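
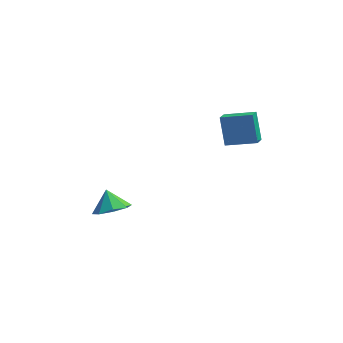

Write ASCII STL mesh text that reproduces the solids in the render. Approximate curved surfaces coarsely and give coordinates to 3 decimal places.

solid 
facet normal -0.963 0.041 -0.266
outer loop
vertex 2.421 -1.901 2.633
vertex 2.085 -1.034 3.984
vertex 2.566 -1.197 2.217
endloop
endfacet
facet normal 0.205 -0.529 -0.824
outer loop
vertex 4.155 -1.266 2.656
vertex 2.421 -1.901 2.633
vertex 2.566 -1.197 2.217
endloop
endfacet
facet normal -0.963 0.042 -0.266
outer loop
vertex 2.566 -1.197 2.217
vertex 2.085 -1.034 3.984
vertex 2.23 -0.331 3.569
endloop
endfacet
facet normal 0.175 0.848 -0.500
outer loop
vertex 2.23 -0.331 3.569
vertex 4.155 -1.266 2.656
vertex 2.566 -1.197 2.217
endloop
endfacet
facet normal -0.175 -0.848 0.501
outer loop
vertex 2.421 -1.901 2.633
vertex 3.674 -1.103 4.423
vertex 2.085 -1.034 3.984
endloop
endfacet
facet normal 0.204 -0.529 -0.824
outer loop
vertex 4.01 -1.969 3.071
vertex 2.421 -1.901 2.633
vertex 4.155 -1.266 2.656
endloop
endfacet
facet normal -0.174 -0.848 0.500
outer loop
vertex 4.01 -1.969 3.071
vertex 3.674 -1.103 4.423
vertex 2.421 -1.901 2.633
endloop
endfacet
facet normal -0.205 0.529 0.824
outer loop
vertex 2.085 -1.034 3.984
vertex 3.674 -1.103 4.423
vertex 2.23 -0.331 3.569
endloop
endfacet
facet normal 0.174 0.848 -0.501
outer loop
vertex 3.819 -0.399 4.007
vertex 4.155 -1.266 2.656
vertex 2.23 -0.331 3.569
endloop
endfacet
facet normal -0.204 0.529 0.824
outer loop
vertex 2.23 -0.331 3.569
vertex 3.674 -1.103 4.423
vertex 3.819 -0.399 4.007
endloop
endfacet
facet normal 0.963 -0.042 0.266
outer loop
vertex 3.819 -0.399 4.007
vertex 4.01 -1.969 3.071
vertex 4.155 -1.266 2.656
endloop
endfacet
facet normal 0.963 -0.041 0.266
outer loop
vertex 3.674 -1.103 4.423
vertex 4.01 -1.969 3.071
vertex 3.819 -0.399 4.007
endloop
endfacet
facet normal 0.309 -0.580 -0.753
outer loop
vertex -2.355 -2.408 -2.569
vertex -3.173 -2.121 -3.126
vertex -2.213 -1.766 -3.005
endloop
endfacet
facet normal 0.543 0.386 0.746
outer loop
vertex -2.355 -2.408 -2.569
vertex -2.213 -1.766 -3.005
vertex -3.547 -1.419 -2.214
endloop
endfacet
facet normal 0.309 -0.580 -0.754
outer loop
vertex -2.213 -1.766 -3.005
vertex -3.173 -2.121 -3.126
vertex -2.633 -1.332 -3.511
endloop
endfacet
facet normal 0.428 0.830 0.357
outer loop
vertex -2.213 -1.766 -3.005
vertex -2.633 -1.332 -3.511
vertex -3.547 -1.419 -2.214
endloop
endfacet
facet normal 0.310 -0.580 -0.754
outer loop
vertex -2.633 -1.332 -3.511
vertex -3.173 -2.121 -3.126
vertex -3.369 -1.36 -3.792
endloop
endfacet
facet normal -0.050 0.998 0.032
outer loop
vertex -2.633 -1.332 -3.511
vertex -3.369 -1.36 -3.792
vertex -3.547 -1.419 -2.214
endloop
endfacet
facet normal 0.309 -0.580 -0.754
outer loop
vertex -3.369 -1.36 -3.792
vertex -3.173 -2.121 -3.126
vertex -3.99 -1.833 -3.683
endloop
endfacet
facet normal -0.610 0.792 -0.039
outer loop
vertex -3.369 -1.36 -3.792
vertex -3.99 -1.833 -3.683
vertex -3.547 -1.419 -2.214
endloop
endfacet
facet normal 0.310 -0.579 -0.754
outer loop
vertex -3.99 -1.833 -3.683
vertex -3.173 -2.121 -3.126
vertex -4.132 -2.475 -3.248
endloop
endfacet
facet normal -0.925 0.331 0.186
outer loop
vertex -3.99 -1.833 -3.683
vertex -4.132 -2.475 -3.248
vertex -3.547 -1.419 -2.214
endloop
endfacet
facet normal 0.310 -0.580 -0.753
outer loop
vertex -4.132 -2.475 -3.248
vertex -3.173 -2.121 -3.126
vertex -3.712 -2.909 -2.741
endloop
endfacet
facet normal -0.811 -0.113 0.574
outer loop
vertex -4.132 -2.475 -3.248
vertex -3.712 -2.909 -2.741
vertex -3.547 -1.419 -2.214
endloop
endfacet
facet normal 0.310 -0.580 -0.753
outer loop
vertex -3.712 -2.909 -2.741
vertex -3.173 -2.121 -3.126
vertex -2.976 -2.881 -2.46
endloop
endfacet
facet normal -0.333 -0.281 0.900
outer loop
vertex -3.712 -2.909 -2.741
vertex -2.976 -2.881 -2.46
vertex -3.547 -1.419 -2.214
endloop
endfacet
facet normal 0.310 -0.580 -0.753
outer loop
vertex -2.976 -2.881 -2.46
vertex -3.173 -2.121 -3.126
vertex -2.355 -2.408 -2.569
endloop
endfacet
facet normal 0.227 -0.075 0.971
outer loop
vertex -2.976 -2.881 -2.46
vertex -2.355 -2.408 -2.569
vertex -3.547 -1.419 -2.214
endloop
endfacet

endsolid


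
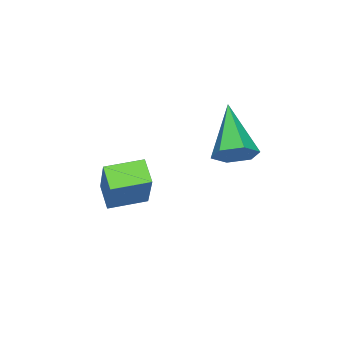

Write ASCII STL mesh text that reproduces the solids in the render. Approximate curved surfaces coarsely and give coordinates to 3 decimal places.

solid 
facet normal 0.701 0.480 -0.528
outer loop
vertex -1.915 2.376 -1.13
vertex -2.452 2.652 -1.592
vertex -2.249 3.04 -0.97
endloop
endfacet
facet normal 0.321 -0.066 0.945
outer loop
vertex -1.915 2.376 -1.13
vertex -2.249 3.04 -0.97
vertex -3.888 1.668 -0.508
endloop
endfacet
facet normal 0.700 0.480 -0.528
outer loop
vertex -2.249 3.04 -0.97
vertex -2.452 2.652 -1.592
vertex -2.786 3.315 -1.432
endloop
endfacet
facet normal -0.310 0.614 0.726
outer loop
vertex -2.249 3.04 -0.97
vertex -2.786 3.315 -1.432
vertex -3.888 1.668 -0.508
endloop
endfacet
facet normal 0.700 0.480 -0.529
outer loop
vertex -2.786 3.315 -1.432
vertex -2.452 2.652 -1.592
vertex -2.989 2.927 -2.053
endloop
endfacet
facet normal -0.844 0.533 -0.057
outer loop
vertex -2.786 3.315 -1.432
vertex -2.989 2.927 -2.053
vertex -3.888 1.668 -0.508
endloop
endfacet
facet normal 0.700 0.480 -0.529
outer loop
vertex -2.989 2.927 -2.053
vertex -2.452 2.652 -1.592
vertex -2.655 2.264 -2.213
endloop
endfacet
facet normal -0.750 -0.228 -0.622
outer loop
vertex -2.989 2.927 -2.053
vertex -2.655 2.264 -2.213
vertex -3.888 1.668 -0.508
endloop
endfacet
facet normal 0.701 0.479 -0.528
outer loop
vertex -2.655 2.264 -2.213
vertex -2.452 2.652 -1.592
vertex -2.118 1.988 -1.751
endloop
endfacet
facet normal -0.119 -0.907 -0.403
outer loop
vertex -2.655 2.264 -2.213
vertex -2.118 1.988 -1.751
vertex -3.888 1.668 -0.508
endloop
endfacet
facet normal 0.701 0.479 -0.528
outer loop
vertex -2.118 1.988 -1.751
vertex -2.452 2.652 -1.592
vertex -1.915 2.376 -1.13
endloop
endfacet
facet normal 0.416 -0.826 0.380
outer loop
vertex -2.118 1.988 -1.751
vertex -1.915 2.376 -1.13
vertex -3.888 1.668 -0.508
endloop
endfacet
facet normal -0.413 -0.305 -0.858
outer loop
vertex -1.992 -1.836 -4.389
vertex -2.89 -0.873 -4.299
vertex -1.429 -1.267 -4.863
endloop
endfacet
facet normal 0.680 -0.730 -0.068
outer loop
vertex -0.59 -0.647 -3.121
vertex -1.992 -1.836 -4.389
vertex -1.429 -1.267 -4.863
endloop
endfacet
facet normal -0.413 -0.305 -0.858
outer loop
vertex -1.429 -1.267 -4.863
vertex -2.89 -0.873 -4.299
vertex -2.327 -0.304 -4.773
endloop
endfacet
facet normal 0.605 0.612 -0.509
outer loop
vertex -2.327 -0.304 -4.773
vertex -0.59 -0.647 -3.121
vertex -1.429 -1.267 -4.863
endloop
endfacet
facet normal -0.605 -0.612 0.509
outer loop
vertex -1.992 -1.836 -4.389
vertex -2.051 -0.253 -2.557
vertex -2.89 -0.873 -4.299
endloop
endfacet
facet normal 0.680 -0.730 -0.068
outer loop
vertex -1.153 -1.216 -2.647
vertex -1.992 -1.836 -4.389
vertex -0.59 -0.647 -3.121
endloop
endfacet
facet normal -0.605 -0.612 0.509
outer loop
vertex -1.153 -1.216 -2.647
vertex -2.051 -0.253 -2.557
vertex -1.992 -1.836 -4.389
endloop
endfacet
facet normal -0.680 0.730 0.068
outer loop
vertex -2.89 -0.873 -4.299
vertex -2.051 -0.253 -2.557
vertex -2.327 -0.304 -4.773
endloop
endfacet
facet normal 0.605 0.612 -0.509
outer loop
vertex -1.488 0.316 -3.031
vertex -0.59 -0.647 -3.121
vertex -2.327 -0.304 -4.773
endloop
endfacet
facet normal -0.680 0.730 0.068
outer loop
vertex -2.327 -0.304 -4.773
vertex -2.051 -0.253 -2.557
vertex -1.488 0.316 -3.031
endloop
endfacet
facet normal 0.413 0.305 0.858
outer loop
vertex -1.488 0.316 -3.031
vertex -1.153 -1.216 -2.647
vertex -0.59 -0.647 -3.121
endloop
endfacet
facet normal 0.413 0.305 0.858
outer loop
vertex -2.051 -0.253 -2.557
vertex -1.153 -1.216 -2.647
vertex -1.488 0.316 -3.031
endloop
endfacet

endsolid


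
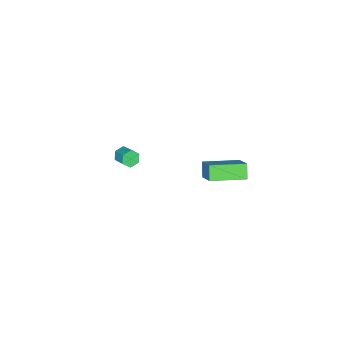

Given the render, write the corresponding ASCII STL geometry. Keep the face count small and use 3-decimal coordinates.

solid 
facet normal -0.418 -0.779 -0.467
outer loop
vertex -1.391 -3.318 -1.771
vertex -1.663 -3.466 -1.281
vertex -1.918 -3.104 -1.656
endloop
endfacet
facet normal 0.019 0.509 -0.861
outer loop
vertex -1.391 -3.318 -1.771
vertex -1.918 -3.104 -1.656
vertex -0.944 -2.485 -1.269
endloop
endfacet
facet normal 0.019 0.509 -0.861
outer loop
vertex -0.944 -2.485 -1.269
vertex -1.918 -3.104 -1.656
vertex -1.471 -2.271 -1.154
endloop
endfacet
facet normal 0.418 0.778 0.469
outer loop
vertex -0.944 -2.485 -1.269
vertex -1.471 -2.271 -1.154
vertex -1.217 -2.634 -0.779
endloop
endfacet
facet normal -0.417 -0.779 -0.468
outer loop
vertex -1.918 -3.104 -1.656
vertex -1.663 -3.466 -1.281
vertex -2.19 -3.253 -1.166
endloop
endfacet
facet normal -0.778 0.573 -0.258
outer loop
vertex -1.918 -3.104 -1.656
vertex -2.19 -3.253 -1.166
vertex -1.471 -2.271 -1.154
endloop
endfacet
facet normal -0.778 0.573 -0.258
outer loop
vertex -1.471 -2.271 -1.154
vertex -2.19 -3.253 -1.166
vertex -1.743 -2.42 -0.664
endloop
endfacet
facet normal 0.419 0.778 0.469
outer loop
vertex -1.471 -2.271 -1.154
vertex -1.743 -2.42 -0.664
vertex -1.217 -2.634 -0.779
endloop
endfacet
facet normal -0.417 -0.779 -0.469
outer loop
vertex -2.19 -3.253 -1.166
vertex -1.663 -3.466 -1.281
vertex -1.936 -3.615 -0.791
endloop
endfacet
facet normal -0.796 0.065 0.602
outer loop
vertex -2.19 -3.253 -1.166
vertex -1.936 -3.615 -0.791
vertex -1.743 -2.42 -0.664
endloop
endfacet
facet normal -0.796 0.065 0.602
outer loop
vertex -1.743 -2.42 -0.664
vertex -1.936 -3.615 -0.791
vertex -1.489 -2.782 -0.289
endloop
endfacet
facet normal 0.419 0.778 0.468
outer loop
vertex -1.743 -2.42 -0.664
vertex -1.489 -2.782 -0.289
vertex -1.217 -2.634 -0.779
endloop
endfacet
facet normal -0.418 -0.778 -0.469
outer loop
vertex -1.936 -3.615 -0.791
vertex -1.663 -3.466 -1.281
vertex -1.409 -3.829 -0.906
endloop
endfacet
facet normal -0.019 -0.509 0.861
outer loop
vertex -1.936 -3.615 -0.791
vertex -1.409 -3.829 -0.906
vertex -1.489 -2.782 -0.289
endloop
endfacet
facet normal -0.019 -0.509 0.861
outer loop
vertex -1.489 -2.782 -0.289
vertex -1.409 -3.829 -0.906
vertex -0.962 -2.996 -0.404
endloop
endfacet
facet normal 0.418 0.779 0.467
outer loop
vertex -1.489 -2.782 -0.289
vertex -0.962 -2.996 -0.404
vertex -1.217 -2.634 -0.779
endloop
endfacet
facet normal -0.419 -0.778 -0.469
outer loop
vertex -1.409 -3.829 -0.906
vertex -1.663 -3.466 -1.281
vertex -1.137 -3.68 -1.396
endloop
endfacet
facet normal 0.778 -0.573 0.258
outer loop
vertex -1.409 -3.829 -0.906
vertex -1.137 -3.68 -1.396
vertex -0.962 -2.996 -0.404
endloop
endfacet
facet normal 0.778 -0.573 0.258
outer loop
vertex -0.962 -2.996 -0.404
vertex -1.137 -3.68 -1.396
vertex -0.69 -2.847 -0.894
endloop
endfacet
facet normal 0.417 0.779 0.468
outer loop
vertex -0.962 -2.996 -0.404
vertex -0.69 -2.847 -0.894
vertex -1.217 -2.634 -0.779
endloop
endfacet
facet normal -0.419 -0.778 -0.468
outer loop
vertex -1.137 -3.68 -1.396
vertex -1.663 -3.466 -1.281
vertex -1.391 -3.318 -1.771
endloop
endfacet
facet normal 0.796 -0.065 -0.602
outer loop
vertex -1.137 -3.68 -1.396
vertex -1.391 -3.318 -1.771
vertex -0.69 -2.847 -0.894
endloop
endfacet
facet normal 0.796 -0.065 -0.602
outer loop
vertex -0.69 -2.847 -0.894
vertex -1.391 -3.318 -1.771
vertex -0.944 -2.485 -1.269
endloop
endfacet
facet normal 0.417 0.779 0.469
outer loop
vertex -0.69 -2.847 -0.894
vertex -0.944 -2.485 -1.269
vertex -1.217 -2.634 -0.779
endloop
endfacet
facet normal -0.528 -0.343 0.777
outer loop
vertex 0.53 3.52 3.891
vertex -0.878 5.022 3.597
vertex -0.234 2.625 2.977
endloop
endfacet
facet normal 0.677 -0.722 0.141
outer loop
vertex 0.278 2.958 2.223
vertex 0.53 3.52 3.891
vertex -0.234 2.625 2.977
endloop
endfacet
facet normal -0.528 -0.343 0.777
outer loop
vertex -0.234 2.625 2.977
vertex -0.878 5.022 3.597
vertex -1.642 4.128 2.683
endloop
endfacet
facet normal -0.513 -0.600 -0.613
outer loop
vertex -1.642 4.128 2.683
vertex 0.278 2.958 2.223
vertex -0.234 2.625 2.977
endloop
endfacet
facet normal 0.513 0.601 0.613
outer loop
vertex 0.53 3.52 3.891
vertex -0.366 5.355 2.843
vertex -0.878 5.022 3.597
endloop
endfacet
facet normal 0.677 -0.723 0.141
outer loop
vertex 1.042 3.852 3.137
vertex 0.53 3.52 3.891
vertex 0.278 2.958 2.223
endloop
endfacet
facet normal 0.513 0.601 0.613
outer loop
vertex 1.042 3.852 3.137
vertex -0.366 5.355 2.843
vertex 0.53 3.52 3.891
endloop
endfacet
facet normal -0.677 0.722 -0.141
outer loop
vertex -0.878 5.022 3.597
vertex -0.366 5.355 2.843
vertex -1.642 4.128 2.683
endloop
endfacet
facet normal -0.513 -0.601 -0.613
outer loop
vertex -1.13 4.46 1.929
vertex 0.278 2.958 2.223
vertex -1.642 4.128 2.683
endloop
endfacet
facet normal -0.677 0.722 -0.142
outer loop
vertex -1.642 4.128 2.683
vertex -0.366 5.355 2.843
vertex -1.13 4.46 1.929
endloop
endfacet
facet normal 0.528 0.343 -0.777
outer loop
vertex -1.13 4.46 1.929
vertex 1.042 3.852 3.137
vertex 0.278 2.958 2.223
endloop
endfacet
facet normal 0.528 0.343 -0.777
outer loop
vertex -0.366 5.355 2.843
vertex 1.042 3.852 3.137
vertex -1.13 4.46 1.929
endloop
endfacet

endsolid


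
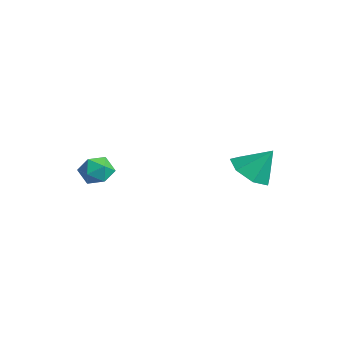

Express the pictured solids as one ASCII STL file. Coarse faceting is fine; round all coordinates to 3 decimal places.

solid 
facet normal -0.579 -0.585 0.568
outer loop
vertex 0.067 -2.771 -2.139
vertex 0.377 -3.342 -2.411
vertex 0.641 -3.041 -1.832
endloop
endfacet
facet normal -0.456 0.041 0.889
outer loop
vertex 0.067 -2.771 -2.139
vertex 0.641 -3.041 -1.832
vertex 0.573 -2.343 -1.899
endloop
endfacet
facet normal -0.691 0.559 0.458
outer loop
vertex 0.067 -2.771 -2.139
vertex 0.573 -2.343 -1.899
vertex 0.266 -2.213 -2.52
endloop
endfacet
facet normal -0.959 0.254 -0.129
outer loop
vertex 0.067 -2.771 -2.139
vertex 0.266 -2.213 -2.52
vertex 0.145 -2.831 -2.836
endloop
endfacet
facet normal -0.889 -0.454 -0.060
outer loop
vertex 0.067 -2.771 -2.139
vertex 0.145 -2.831 -2.836
vertex 0.377 -3.342 -2.411
endloop
endfacet
facet normal 0.251 0.117 0.961
outer loop
vertex 0.573 -2.343 -1.899
vertex 0.641 -3.041 -1.832
vertex 1.195 -2.649 -2.024
endloop
endfacet
facet normal 0.051 -0.895 0.442
outer loop
vertex 0.641 -3.041 -1.832
vertex 0.377 -3.342 -2.411
vertex 1.074 -3.267 -2.34
endloop
endfacet
facet normal -0.451 -0.683 -0.575
outer loop
vertex 0.377 -3.342 -2.411
vertex 0.145 -2.831 -2.836
vertex 0.767 -3.137 -2.961
endloop
endfacet
facet normal -0.564 0.461 -0.685
outer loop
vertex 0.145 -2.831 -2.836
vertex 0.266 -2.213 -2.52
vertex 0.699 -2.439 -3.028
endloop
endfacet
facet normal -0.130 0.956 0.264
outer loop
vertex 0.266 -2.213 -2.52
vertex 0.573 -2.343 -1.899
vertex 0.963 -2.138 -2.449
endloop
endfacet
facet normal 0.959 -0.254 0.129
outer loop
vertex 1.273 -2.709 -2.721
vertex 1.195 -2.649 -2.024
vertex 1.074 -3.267 -2.34
endloop
endfacet
facet normal 0.691 -0.559 -0.458
outer loop
vertex 1.273 -2.709 -2.721
vertex 1.074 -3.267 -2.34
vertex 0.767 -3.137 -2.961
endloop
endfacet
facet normal 0.456 -0.041 -0.889
outer loop
vertex 1.273 -2.709 -2.721
vertex 0.767 -3.137 -2.961
vertex 0.699 -2.439 -3.028
endloop
endfacet
facet normal 0.579 0.585 -0.568
outer loop
vertex 1.273 -2.709 -2.721
vertex 0.699 -2.439 -3.028
vertex 0.963 -2.138 -2.449
endloop
endfacet
facet normal 0.889 0.454 0.060
outer loop
vertex 1.273 -2.709 -2.721
vertex 0.963 -2.138 -2.449
vertex 1.195 -2.649 -2.024
endloop
endfacet
facet normal 0.564 -0.461 0.685
outer loop
vertex 1.074 -3.267 -2.34
vertex 1.195 -2.649 -2.024
vertex 0.641 -3.041 -1.832
endloop
endfacet
facet normal 0.130 -0.956 -0.264
outer loop
vertex 0.767 -3.137 -2.961
vertex 1.074 -3.267 -2.34
vertex 0.377 -3.342 -2.411
endloop
endfacet
facet normal -0.251 -0.117 -0.961
outer loop
vertex 0.699 -2.439 -3.028
vertex 0.767 -3.137 -2.961
vertex 0.145 -2.831 -2.836
endloop
endfacet
facet normal -0.051 0.895 -0.442
outer loop
vertex 0.963 -2.138 -2.449
vertex 0.699 -2.439 -3.028
vertex 0.266 -2.213 -2.52
endloop
endfacet
facet normal 0.451 0.683 0.575
outer loop
vertex 1.195 -2.649 -2.024
vertex 0.963 -2.138 -2.449
vertex 0.573 -2.343 -1.899
endloop
endfacet
facet normal -0.321 -0.510 -0.798
outer loop
vertex 4.52 1.385 -2.192
vertex 3.705 1.724 -2.081
vertex 4.381 2.049 -2.56
endloop
endfacet
facet normal 0.958 0.263 0.113
outer loop
vertex 4.52 1.385 -2.192
vertex 4.381 2.049 -2.56
vertex 4.115 2.376 -1.059
endloop
endfacet
facet normal -0.321 -0.509 -0.799
outer loop
vertex 4.381 2.049 -2.56
vertex 3.705 1.724 -2.081
vertex 3.733 2.469 -2.567
endloop
endfacet
facet normal 0.543 0.836 -0.086
outer loop
vertex 4.381 2.049 -2.56
vertex 3.733 2.469 -2.567
vertex 4.115 2.376 -1.059
endloop
endfacet
facet normal -0.320 -0.509 -0.799
outer loop
vertex 3.733 2.469 -2.567
vertex 3.705 1.724 -2.081
vertex 3.064 2.328 -2.209
endloop
endfacet
facet normal -0.154 0.983 0.100
outer loop
vertex 3.733 2.469 -2.567
vertex 3.064 2.328 -2.209
vertex 4.115 2.376 -1.059
endloop
endfacet
facet normal -0.321 -0.510 -0.798
outer loop
vertex 3.064 2.328 -2.209
vertex 3.705 1.724 -2.081
vertex 2.877 1.733 -1.754
endloop
endfacet
facet normal -0.606 0.595 0.529
outer loop
vertex 3.064 2.328 -2.209
vertex 2.877 1.733 -1.754
vertex 4.115 2.376 -1.059
endloop
endfacet
facet normal -0.321 -0.508 -0.799
outer loop
vertex 2.877 1.733 -1.754
vertex 3.705 1.724 -2.081
vertex 3.314 1.13 -1.546
endloop
endfacet
facet normal -0.473 -0.040 0.880
outer loop
vertex 2.877 1.733 -1.754
vertex 3.314 1.13 -1.546
vertex 4.115 2.376 -1.059
endloop
endfacet
facet normal -0.320 -0.509 -0.799
outer loop
vertex 3.314 1.13 -1.546
vertex 3.705 1.724 -2.081
vertex 4.045 0.976 -1.741
endloop
endfacet
facet normal 0.144 -0.439 0.887
outer loop
vertex 3.314 1.13 -1.546
vertex 4.045 0.976 -1.741
vertex 4.115 2.376 -1.059
endloop
endfacet
facet normal -0.320 -0.509 -0.799
outer loop
vertex 4.045 0.976 -1.741
vertex 3.705 1.724 -2.081
vertex 4.52 1.385 -2.192
endloop
endfacet
facet normal 0.781 -0.305 0.546
outer loop
vertex 4.045 0.976 -1.741
vertex 4.52 1.385 -2.192
vertex 4.115 2.376 -1.059
endloop
endfacet

endsolid


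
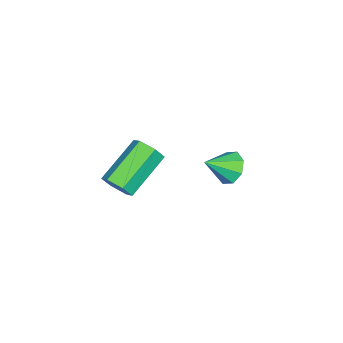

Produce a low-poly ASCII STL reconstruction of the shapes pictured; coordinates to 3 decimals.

solid 
facet normal 0.797 -0.320 -0.512
outer loop
vertex 4.264 0.38 2.842
vertex 3.999 0.635 2.27
vertex 4.403 1.02 2.659
endloop
endfacet
facet normal 0.568 0.110 0.816
outer loop
vertex 4.264 0.38 2.842
vertex 4.403 1.02 2.659
vertex 2.646 1.029 3.882
endloop
endfacet
facet normal 0.568 0.110 0.816
outer loop
vertex 2.646 1.029 3.882
vertex 4.403 1.02 2.659
vertex 2.785 1.669 3.699
endloop
endfacet
facet normal -0.797 0.320 0.512
outer loop
vertex 2.646 1.029 3.882
vertex 2.785 1.669 3.699
vertex 2.381 1.285 3.31
endloop
endfacet
facet normal 0.797 -0.320 -0.512
outer loop
vertex 4.403 1.02 2.659
vertex 3.999 0.635 2.27
vertex 4.138 1.275 2.087
endloop
endfacet
facet normal 0.461 0.870 0.174
outer loop
vertex 4.403 1.02 2.659
vertex 4.138 1.275 2.087
vertex 2.785 1.669 3.699
endloop
endfacet
facet normal 0.461 0.870 0.174
outer loop
vertex 2.785 1.669 3.699
vertex 4.138 1.275 2.087
vertex 2.52 1.924 3.127
endloop
endfacet
facet normal -0.797 0.320 0.512
outer loop
vertex 2.785 1.669 3.699
vertex 2.52 1.924 3.127
vertex 2.381 1.285 3.31
endloop
endfacet
facet normal 0.797 -0.320 -0.512
outer loop
vertex 4.138 1.275 2.087
vertex 3.999 0.635 2.27
vertex 3.734 0.891 1.698
endloop
endfacet
facet normal -0.106 0.761 -0.640
outer loop
vertex 4.138 1.275 2.087
vertex 3.734 0.891 1.698
vertex 2.52 1.924 3.127
endloop
endfacet
facet normal -0.106 0.761 -0.640
outer loop
vertex 2.52 1.924 3.127
vertex 3.734 0.891 1.698
vertex 2.116 1.54 2.738
endloop
endfacet
facet normal -0.797 0.320 0.512
outer loop
vertex 2.52 1.924 3.127
vertex 2.116 1.54 2.738
vertex 2.381 1.285 3.31
endloop
endfacet
facet normal 0.797 -0.320 -0.512
outer loop
vertex 3.734 0.891 1.698
vertex 3.999 0.635 2.27
vertex 3.595 0.251 1.881
endloop
endfacet
facet normal -0.568 -0.110 -0.816
outer loop
vertex 3.734 0.891 1.698
vertex 3.595 0.251 1.881
vertex 2.116 1.54 2.738
endloop
endfacet
facet normal -0.568 -0.110 -0.816
outer loop
vertex 2.116 1.54 2.738
vertex 3.595 0.251 1.881
vertex 1.977 0.9 2.921
endloop
endfacet
facet normal -0.797 0.320 0.512
outer loop
vertex 2.116 1.54 2.738
vertex 1.977 0.9 2.921
vertex 2.381 1.285 3.31
endloop
endfacet
facet normal 0.797 -0.320 -0.512
outer loop
vertex 3.595 0.251 1.881
vertex 3.999 0.635 2.27
vertex 3.86 -0.004 2.453
endloop
endfacet
facet normal -0.461 -0.870 -0.174
outer loop
vertex 3.595 0.251 1.881
vertex 3.86 -0.004 2.453
vertex 1.977 0.9 2.921
endloop
endfacet
facet normal -0.461 -0.870 -0.174
outer loop
vertex 1.977 0.9 2.921
vertex 3.86 -0.004 2.453
vertex 2.242 0.645 3.493
endloop
endfacet
facet normal -0.797 0.320 0.512
outer loop
vertex 1.977 0.9 2.921
vertex 2.242 0.645 3.493
vertex 2.381 1.285 3.31
endloop
endfacet
facet normal 0.797 -0.320 -0.512
outer loop
vertex 3.86 -0.004 2.453
vertex 3.999 0.635 2.27
vertex 4.264 0.38 2.842
endloop
endfacet
facet normal 0.106 -0.761 0.640
outer loop
vertex 3.86 -0.004 2.453
vertex 4.264 0.38 2.842
vertex 2.242 0.645 3.493
endloop
endfacet
facet normal 0.106 -0.761 0.640
outer loop
vertex 2.242 0.645 3.493
vertex 4.264 0.38 2.842
vertex 2.646 1.029 3.882
endloop
endfacet
facet normal -0.797 0.320 0.512
outer loop
vertex 2.242 0.645 3.493
vertex 2.646 1.029 3.882
vertex 2.381 1.285 3.31
endloop
endfacet
facet normal -0.570 0.604 -0.558
outer loop
vertex -0.656 3.141 -0.828
vertex -1.123 3.276 -0.205
vertex -0.474 3.615 -0.501
endloop
endfacet
facet normal 0.945 -0.171 -0.278
outer loop
vertex -0.656 3.141 -0.828
vertex -0.474 3.615 -0.501
vertex -0.377 2.484 0.525
endloop
endfacet
facet normal -0.570 0.604 -0.558
outer loop
vertex -0.474 3.615 -0.501
vertex -1.123 3.276 -0.205
vertex -0.672 3.891 -0.0
endloop
endfacet
facet normal 0.936 0.277 0.217
outer loop
vertex -0.474 3.615 -0.501
vertex -0.672 3.891 -0.0
vertex -0.377 2.484 0.525
endloop
endfacet
facet normal -0.570 0.604 -0.558
outer loop
vertex -0.672 3.891 -0.0
vertex -1.123 3.276 -0.205
vertex -1.134 3.806 0.38
endloop
endfacet
facet normal 0.541 0.391 0.745
outer loop
vertex -0.672 3.891 -0.0
vertex -1.134 3.806 0.38
vertex -0.377 2.484 0.525
endloop
endfacet
facet normal -0.570 0.604 -0.558
outer loop
vertex -1.134 3.806 0.38
vertex -1.123 3.276 -0.205
vertex -1.59 3.41 0.417
endloop
endfacet
facet normal -0.009 0.104 0.995
outer loop
vertex -1.134 3.806 0.38
vertex -1.59 3.41 0.417
vertex -0.377 2.484 0.525
endloop
endfacet
facet normal -0.570 0.604 -0.558
outer loop
vertex -1.59 3.41 0.417
vertex -1.123 3.276 -0.205
vertex -1.772 2.936 0.09
endloop
endfacet
facet normal -0.391 -0.416 0.821
outer loop
vertex -1.59 3.41 0.417
vertex -1.772 2.936 0.09
vertex -0.377 2.484 0.525
endloop
endfacet
facet normal -0.570 0.604 -0.558
outer loop
vertex -1.772 2.936 0.09
vertex -1.123 3.276 -0.205
vertex -1.574 2.66 -0.411
endloop
endfacet
facet normal -0.382 -0.865 0.326
outer loop
vertex -1.772 2.936 0.09
vertex -1.574 2.66 -0.411
vertex -0.377 2.484 0.525
endloop
endfacet
facet normal -0.570 0.604 -0.558
outer loop
vertex -1.574 2.66 -0.411
vertex -1.123 3.276 -0.205
vertex -1.112 2.745 -0.791
endloop
endfacet
facet normal 0.014 -0.979 -0.202
outer loop
vertex -1.574 2.66 -0.411
vertex -1.112 2.745 -0.791
vertex -0.377 2.484 0.525
endloop
endfacet
facet normal -0.570 0.604 -0.558
outer loop
vertex -1.112 2.745 -0.791
vertex -1.123 3.276 -0.205
vertex -0.656 3.141 -0.828
endloop
endfacet
facet normal 0.564 -0.691 -0.452
outer loop
vertex -1.112 2.745 -0.791
vertex -0.656 3.141 -0.828
vertex -0.377 2.484 0.525
endloop
endfacet

endsolid


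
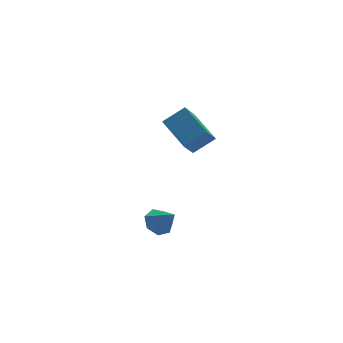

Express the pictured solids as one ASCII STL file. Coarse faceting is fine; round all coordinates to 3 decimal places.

solid 
facet normal -0.555 -0.372 0.744
outer loop
vertex 3.195 0.64 3.782
vertex 2.961 2.345 4.461
vertex 2.142 0.78 3.067
endloop
endfacet
facet normal 0.127 -0.921 -0.367
outer loop
vertex 2.819 1.235 2.159
vertex 3.195 0.64 3.782
vertex 2.142 0.78 3.067
endloop
endfacet
facet normal -0.555 -0.372 0.744
outer loop
vertex 2.142 0.78 3.067
vertex 2.961 2.345 4.461
vertex 1.908 2.485 3.746
endloop
endfacet
facet normal -0.822 0.109 -0.558
outer loop
vertex 1.908 2.485 3.746
vertex 2.819 1.235 2.159
vertex 2.142 0.78 3.067
endloop
endfacet
facet normal 0.822 -0.109 0.558
outer loop
vertex 3.195 0.64 3.782
vertex 3.638 2.8 3.553
vertex 2.961 2.345 4.461
endloop
endfacet
facet normal 0.127 -0.921 -0.367
outer loop
vertex 3.872 1.095 2.874
vertex 3.195 0.64 3.782
vertex 2.819 1.235 2.159
endloop
endfacet
facet normal 0.822 -0.109 0.558
outer loop
vertex 3.872 1.095 2.874
vertex 3.638 2.8 3.553
vertex 3.195 0.64 3.782
endloop
endfacet
facet normal -0.127 0.921 0.367
outer loop
vertex 2.961 2.345 4.461
vertex 3.638 2.8 3.553
vertex 1.908 2.485 3.746
endloop
endfacet
facet normal -0.822 0.109 -0.558
outer loop
vertex 2.585 2.94 2.838
vertex 2.819 1.235 2.159
vertex 1.908 2.485 3.746
endloop
endfacet
facet normal -0.127 0.921 0.367
outer loop
vertex 1.908 2.485 3.746
vertex 3.638 2.8 3.553
vertex 2.585 2.94 2.838
endloop
endfacet
facet normal 0.555 0.372 -0.744
outer loop
vertex 2.585 2.94 2.838
vertex 3.872 1.095 2.874
vertex 2.819 1.235 2.159
endloop
endfacet
facet normal 0.555 0.372 -0.744
outer loop
vertex 3.638 2.8 3.553
vertex 3.872 1.095 2.874
vertex 2.585 2.94 2.838
endloop
endfacet
facet normal -0.270 0.641 -0.718
outer loop
vertex -0.45 -3.432 1.744
vertex -1.111 -3.453 1.974
vertex -0.596 -3.02 2.167
endloop
endfacet
facet normal 0.955 0.037 0.294
outer loop
vertex -0.45 -3.432 1.744
vertex -0.596 -3.02 2.167
vertex -0.769 -4.267 2.886
endloop
endfacet
facet normal -0.270 0.641 -0.719
outer loop
vertex -0.596 -3.02 2.167
vertex -1.111 -3.453 1.974
vertex -1.13 -2.934 2.444
endloop
endfacet
facet normal 0.473 0.390 0.790
outer loop
vertex -0.596 -3.02 2.167
vertex -1.13 -2.934 2.444
vertex -0.769 -4.267 2.886
endloop
endfacet
facet normal -0.270 0.641 -0.719
outer loop
vertex -1.13 -2.934 2.444
vertex -1.111 -3.453 1.974
vertex -1.65 -3.239 2.367
endloop
endfacet
facet normal -0.276 0.234 0.932
outer loop
vertex -1.13 -2.934 2.444
vertex -1.65 -3.239 2.367
vertex -0.769 -4.267 2.886
endloop
endfacet
facet normal -0.269 0.641 -0.719
outer loop
vertex -1.65 -3.239 2.367
vertex -1.111 -3.453 1.974
vertex -1.764 -3.705 1.994
endloop
endfacet
facet normal -0.726 -0.313 0.613
outer loop
vertex -1.65 -3.239 2.367
vertex -1.764 -3.705 1.994
vertex -0.769 -4.267 2.886
endloop
endfacet
facet normal -0.270 0.641 -0.718
outer loop
vertex -1.764 -3.705 1.994
vertex -1.111 -3.453 1.974
vertex -1.387 -3.981 1.606
endloop
endfacet
facet normal -0.539 -0.839 0.073
outer loop
vertex -1.764 -3.705 1.994
vertex -1.387 -3.981 1.606
vertex -0.769 -4.267 2.886
endloop
endfacet
facet normal -0.270 0.642 -0.718
outer loop
vertex -1.387 -3.981 1.606
vertex -1.111 -3.453 1.974
vertex -0.802 -3.859 1.495
endloop
endfacet
facet normal 0.144 -0.949 -0.282
outer loop
vertex -1.387 -3.981 1.606
vertex -0.802 -3.859 1.495
vertex -0.769 -4.267 2.886
endloop
endfacet
facet normal -0.270 0.641 -0.718
outer loop
vertex -0.802 -3.859 1.495
vertex -1.111 -3.453 1.974
vertex -0.45 -3.432 1.744
endloop
endfacet
facet normal 0.808 -0.559 -0.183
outer loop
vertex -0.802 -3.859 1.495
vertex -0.45 -3.432 1.744
vertex -0.769 -4.267 2.886
endloop
endfacet

endsolid


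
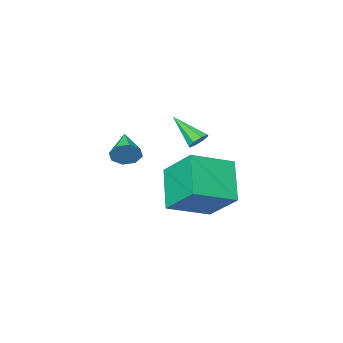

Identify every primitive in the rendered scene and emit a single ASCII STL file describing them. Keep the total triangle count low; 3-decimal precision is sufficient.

solid 
facet normal -0.935 0.121 -0.334
outer loop
vertex 0.858 0.463 -2.863
vertex 0.581 2.139 -1.48
vertex 1.587 1.855 -4.403
endloop
endfacet
facet normal 0.127 -0.765 -0.632
outer loop
vertex 3.559 1.601 -3.7
vertex 0.858 0.463 -2.863
vertex 1.587 1.855 -4.403
endloop
endfacet
facet normal -0.935 0.120 -0.333
outer loop
vertex 1.587 1.855 -4.403
vertex 0.581 2.139 -1.48
vertex 1.309 3.531 -3.02
endloop
endfacet
facet normal 0.331 0.633 -0.700
outer loop
vertex 1.309 3.531 -3.02
vertex 3.559 1.601 -3.7
vertex 1.587 1.855 -4.403
endloop
endfacet
facet normal -0.331 -0.633 0.700
outer loop
vertex 0.858 0.463 -2.863
vertex 2.553 1.885 -0.777
vertex 0.581 2.139 -1.48
endloop
endfacet
facet normal 0.127 -0.765 -0.632
outer loop
vertex 2.831 0.209 -2.16
vertex 0.858 0.463 -2.863
vertex 3.559 1.601 -3.7
endloop
endfacet
facet normal -0.331 -0.633 0.700
outer loop
vertex 2.831 0.209 -2.16
vertex 2.553 1.885 -0.777
vertex 0.858 0.463 -2.863
endloop
endfacet
facet normal -0.127 0.765 0.632
outer loop
vertex 0.581 2.139 -1.48
vertex 2.553 1.885 -0.777
vertex 1.309 3.531 -3.02
endloop
endfacet
facet normal 0.331 0.633 -0.700
outer loop
vertex 3.282 3.277 -2.317
vertex 3.559 1.601 -3.7
vertex 1.309 3.531 -3.02
endloop
endfacet
facet normal -0.127 0.765 0.632
outer loop
vertex 1.309 3.531 -3.02
vertex 2.553 1.885 -0.777
vertex 3.282 3.277 -2.317
endloop
endfacet
facet normal 0.935 -0.120 0.333
outer loop
vertex 3.282 3.277 -2.317
vertex 2.831 0.209 -2.16
vertex 3.559 1.601 -3.7
endloop
endfacet
facet normal 0.935 -0.120 0.334
outer loop
vertex 2.553 1.885 -0.777
vertex 2.831 0.209 -2.16
vertex 3.282 3.277 -2.317
endloop
endfacet
facet normal 0.431 0.832 -0.349
outer loop
vertex 3.822 -2.024 -1.364
vertex 3.365 -2.026 -1.933
vertex 3.352 -1.738 -1.262
endloop
endfacet
facet normal 0.152 -0.101 0.983
outer loop
vertex 3.822 -2.024 -1.364
vertex 3.352 -1.738 -1.262
vertex 2.615 -3.474 -1.327
endloop
endfacet
facet normal 0.432 0.832 -0.349
outer loop
vertex 3.352 -1.738 -1.262
vertex 3.365 -2.026 -1.933
vertex 2.891 -1.621 -1.554
endloop
endfacet
facet normal -0.494 0.178 0.851
outer loop
vertex 3.352 -1.738 -1.262
vertex 2.891 -1.621 -1.554
vertex 2.615 -3.474 -1.327
endloop
endfacet
facet normal 0.432 0.832 -0.349
outer loop
vertex 2.891 -1.621 -1.554
vertex 3.365 -2.026 -1.933
vertex 2.707 -1.741 -2.068
endloop
endfacet
facet normal -0.939 0.176 0.295
outer loop
vertex 2.891 -1.621 -1.554
vertex 2.707 -1.741 -2.068
vertex 2.615 -3.474 -1.327
endloop
endfacet
facet normal 0.432 0.832 -0.348
outer loop
vertex 2.707 -1.741 -2.068
vertex 3.365 -2.026 -1.933
vertex 2.909 -2.028 -2.503
endloop
endfacet
facet normal -0.927 -0.105 -0.361
outer loop
vertex 2.707 -1.741 -2.068
vertex 2.909 -2.028 -2.503
vertex 2.615 -3.474 -1.327
endloop
endfacet
facet normal 0.431 0.833 -0.348
outer loop
vertex 2.909 -2.028 -2.503
vertex 3.365 -2.026 -1.933
vertex 3.378 -2.313 -2.604
endloop
endfacet
facet normal -0.462 -0.501 -0.732
outer loop
vertex 2.909 -2.028 -2.503
vertex 3.378 -2.313 -2.604
vertex 2.615 -3.474 -1.327
endloop
endfacet
facet normal 0.432 0.832 -0.348
outer loop
vertex 3.378 -2.313 -2.604
vertex 3.365 -2.026 -1.933
vertex 3.84 -2.431 -2.312
endloop
endfacet
facet normal 0.181 -0.779 -0.600
outer loop
vertex 3.378 -2.313 -2.604
vertex 3.84 -2.431 -2.312
vertex 2.615 -3.474 -1.327
endloop
endfacet
facet normal 0.431 0.832 -0.349
outer loop
vertex 3.84 -2.431 -2.312
vertex 3.365 -2.026 -1.933
vertex 4.024 -2.311 -1.799
endloop
endfacet
facet normal 0.627 -0.778 -0.043
outer loop
vertex 3.84 -2.431 -2.312
vertex 4.024 -2.311 -1.799
vertex 2.615 -3.474 -1.327
endloop
endfacet
facet normal 0.431 0.832 -0.349
outer loop
vertex 4.024 -2.311 -1.799
vertex 3.365 -2.026 -1.933
vertex 3.822 -2.024 -1.364
endloop
endfacet
facet normal 0.615 -0.496 0.613
outer loop
vertex 4.024 -2.311 -1.799
vertex 3.822 -2.024 -1.364
vertex 2.615 -3.474 -1.327
endloop
endfacet
facet normal -0.304 0.695 -0.651
outer loop
vertex 1.031 -0.673 -1.526
vertex 0.734 -0.432 -1.13
vertex 1.249 -0.381 -1.316
endloop
endfacet
facet normal 0.852 -0.373 -0.367
outer loop
vertex 1.031 -0.673 -1.526
vertex 1.249 -0.381 -1.316
vertex 1.266 -1.648 0.01
endloop
endfacet
facet normal -0.305 0.693 -0.653
outer loop
vertex 1.249 -0.381 -1.316
vertex 0.734 -0.432 -1.13
vertex 1.166 -0.118 -0.998
endloop
endfacet
facet normal 0.980 0.151 0.131
outer loop
vertex 1.249 -0.381 -1.316
vertex 1.166 -0.118 -0.998
vertex 1.266 -1.648 0.01
endloop
endfacet
facet normal -0.305 0.694 -0.652
outer loop
vertex 1.166 -0.118 -0.998
vertex 0.734 -0.432 -1.13
vertex 0.829 -0.04 -0.757
endloop
endfacet
facet normal 0.582 0.473 0.661
outer loop
vertex 1.166 -0.118 -0.998
vertex 0.829 -0.04 -0.757
vertex 1.266 -1.648 0.01
endloop
endfacet
facet normal -0.304 0.694 -0.652
outer loop
vertex 0.829 -0.04 -0.757
vertex 0.734 -0.432 -1.13
vertex 0.437 -0.191 -0.735
endloop
endfacet
facet normal -0.105 0.405 0.908
outer loop
vertex 0.829 -0.04 -0.757
vertex 0.437 -0.191 -0.735
vertex 1.266 -1.648 0.01
endloop
endfacet
facet normal -0.304 0.694 -0.652
outer loop
vertex 0.437 -0.191 -0.735
vertex 0.734 -0.432 -1.13
vertex 0.219 -0.484 -0.945
endloop
endfacet
facet normal -0.683 -0.015 0.730
outer loop
vertex 0.437 -0.191 -0.735
vertex 0.219 -0.484 -0.945
vertex 1.266 -1.648 0.01
endloop
endfacet
facet normal -0.304 0.695 -0.652
outer loop
vertex 0.219 -0.484 -0.945
vertex 0.734 -0.432 -1.13
vertex 0.302 -0.746 -1.263
endloop
endfacet
facet normal -0.810 -0.538 0.232
outer loop
vertex 0.219 -0.484 -0.945
vertex 0.302 -0.746 -1.263
vertex 1.266 -1.648 0.01
endloop
endfacet
facet normal -0.305 0.695 -0.651
outer loop
vertex 0.302 -0.746 -1.263
vertex 0.734 -0.432 -1.13
vertex 0.639 -0.824 -1.504
endloop
endfacet
facet normal -0.412 -0.861 -0.298
outer loop
vertex 0.302 -0.746 -1.263
vertex 0.639 -0.824 -1.504
vertex 1.266 -1.648 0.01
endloop
endfacet
facet normal -0.304 0.695 -0.651
outer loop
vertex 0.639 -0.824 -1.504
vertex 0.734 -0.432 -1.13
vertex 1.031 -0.673 -1.526
endloop
endfacet
facet normal 0.275 -0.792 -0.545
outer loop
vertex 0.639 -0.824 -1.504
vertex 1.031 -0.673 -1.526
vertex 1.266 -1.648 0.01
endloop
endfacet

endsolid


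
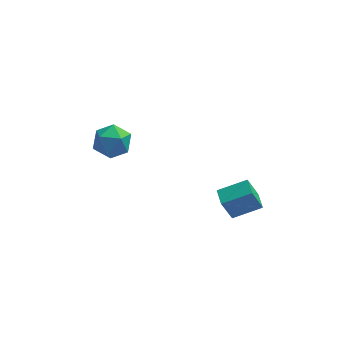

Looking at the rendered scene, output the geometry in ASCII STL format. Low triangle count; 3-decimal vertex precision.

solid 
facet normal -0.916 -0.148 -0.373
outer loop
vertex 2.048 -2.536 -0.861
vertex 1.854 -1.475 -0.806
vertex 2.679 -2.336 -2.492
endloop
endfacet
facet normal 0.180 -0.982 -0.051
outer loop
vertex 4.346 -2.065 -1.814
vertex 2.048 -2.536 -0.861
vertex 2.679 -2.336 -2.492
endloop
endfacet
facet normal -0.916 -0.148 -0.373
outer loop
vertex 2.679 -2.336 -2.492
vertex 1.854 -1.475 -0.806
vertex 2.485 -1.275 -2.437
endloop
endfacet
facet normal 0.358 0.114 -0.927
outer loop
vertex 2.485 -1.275 -2.437
vertex 4.346 -2.065 -1.814
vertex 2.679 -2.336 -2.492
endloop
endfacet
facet normal -0.358 -0.114 0.927
outer loop
vertex 2.048 -2.536 -0.861
vertex 3.521 -1.204 -0.128
vertex 1.854 -1.475 -0.806
endloop
endfacet
facet normal 0.180 -0.982 -0.051
outer loop
vertex 3.715 -2.265 -0.183
vertex 2.048 -2.536 -0.861
vertex 4.346 -2.065 -1.814
endloop
endfacet
facet normal -0.358 -0.114 0.927
outer loop
vertex 3.715 -2.265 -0.183
vertex 3.521 -1.204 -0.128
vertex 2.048 -2.536 -0.861
endloop
endfacet
facet normal -0.180 0.982 0.051
outer loop
vertex 1.854 -1.475 -0.806
vertex 3.521 -1.204 -0.128
vertex 2.485 -1.275 -2.437
endloop
endfacet
facet normal 0.358 0.114 -0.927
outer loop
vertex 4.152 -1.004 -1.759
vertex 4.346 -2.065 -1.814
vertex 2.485 -1.275 -2.437
endloop
endfacet
facet normal -0.180 0.982 0.051
outer loop
vertex 2.485 -1.275 -2.437
vertex 3.521 -1.204 -0.128
vertex 4.152 -1.004 -1.759
endloop
endfacet
facet normal 0.916 0.148 0.373
outer loop
vertex 4.152 -1.004 -1.759
vertex 3.715 -2.265 -0.183
vertex 4.346 -2.065 -1.814
endloop
endfacet
facet normal 0.916 0.148 0.373
outer loop
vertex 3.521 -1.204 -0.128
vertex 3.715 -2.265 -0.183
vertex 4.152 -1.004 -1.759
endloop
endfacet
facet normal -0.891 0.333 -0.309
outer loop
vertex -4.439 3.98 -2.254
vertex -4.993 3.031 -1.68
vertex -4.804 4.097 -1.074
endloop
endfacet
facet normal -0.433 0.874 -0.221
outer loop
vertex -4.439 3.98 -2.254
vertex -4.804 4.097 -1.074
vertex -3.706 4.551 -1.432
endloop
endfacet
facet normal 0.130 0.756 -0.641
outer loop
vertex -4.439 3.98 -2.254
vertex -3.706 4.551 -1.432
vertex -3.217 3.766 -2.258
endloop
endfacet
facet normal 0.022 0.143 -0.990
outer loop
vertex -4.439 3.98 -2.254
vertex -3.217 3.766 -2.258
vertex -4.012 2.826 -2.411
endloop
endfacet
facet normal -0.609 -0.119 -0.784
outer loop
vertex -4.439 3.98 -2.254
vertex -4.012 2.826 -2.411
vertex -4.993 3.031 -1.68
endloop
endfacet
facet normal -0.209 0.865 0.457
outer loop
vertex -3.706 4.551 -1.432
vertex -4.804 4.097 -1.074
vertex -3.808 3.954 -0.349
endloop
endfacet
facet normal -0.949 -0.010 0.314
outer loop
vertex -4.804 4.097 -1.074
vertex -4.993 3.031 -1.68
vertex -4.603 3.014 -0.502
endloop
endfacet
facet normal -0.494 -0.741 -0.455
outer loop
vertex -4.993 3.031 -1.68
vertex -4.012 2.826 -2.411
vertex -4.114 2.229 -1.328
endloop
endfacet
facet normal 0.528 -0.318 -0.788
outer loop
vertex -4.012 2.826 -2.411
vertex -3.217 3.766 -2.258
vertex -3.016 2.683 -1.686
endloop
endfacet
facet normal 0.704 0.674 -0.223
outer loop
vertex -3.217 3.766 -2.258
vertex -3.706 4.551 -1.432
vertex -2.827 3.749 -1.08
endloop
endfacet
facet normal -0.022 -0.143 0.990
outer loop
vertex -3.381 2.8 -0.506
vertex -3.808 3.954 -0.349
vertex -4.603 3.014 -0.502
endloop
endfacet
facet normal -0.130 -0.756 0.641
outer loop
vertex -3.381 2.8 -0.506
vertex -4.603 3.014 -0.502
vertex -4.114 2.229 -1.328
endloop
endfacet
facet normal 0.433 -0.874 0.221
outer loop
vertex -3.381 2.8 -0.506
vertex -4.114 2.229 -1.328
vertex -3.016 2.683 -1.686
endloop
endfacet
facet normal 0.891 -0.333 0.309
outer loop
vertex -3.381 2.8 -0.506
vertex -3.016 2.683 -1.686
vertex -2.827 3.749 -1.08
endloop
endfacet
facet normal 0.609 0.119 0.784
outer loop
vertex -3.381 2.8 -0.506
vertex -2.827 3.749 -1.08
vertex -3.808 3.954 -0.349
endloop
endfacet
facet normal -0.528 0.318 0.788
outer loop
vertex -4.603 3.014 -0.502
vertex -3.808 3.954 -0.349
vertex -4.804 4.097 -1.074
endloop
endfacet
facet normal -0.704 -0.674 0.223
outer loop
vertex -4.114 2.229 -1.328
vertex -4.603 3.014 -0.502
vertex -4.993 3.031 -1.68
endloop
endfacet
facet normal 0.209 -0.865 -0.457
outer loop
vertex -3.016 2.683 -1.686
vertex -4.114 2.229 -1.328
vertex -4.012 2.826 -2.411
endloop
endfacet
facet normal 0.949 0.010 -0.314
outer loop
vertex -2.827 3.749 -1.08
vertex -3.016 2.683 -1.686
vertex -3.217 3.766 -2.258
endloop
endfacet
facet normal 0.494 0.741 0.455
outer loop
vertex -3.808 3.954 -0.349
vertex -2.827 3.749 -1.08
vertex -3.706 4.551 -1.432
endloop
endfacet

endsolid


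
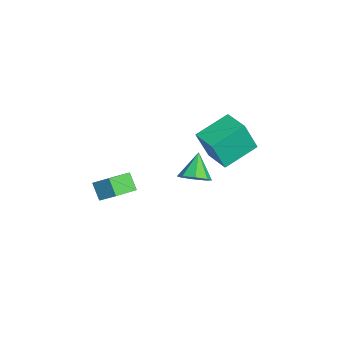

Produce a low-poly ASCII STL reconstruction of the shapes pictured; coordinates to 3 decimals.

solid 
facet normal -0.895 -0.443 -0.061
outer loop
vertex 0.737 1.125 3.871
vertex -0.124 2.763 4.604
vertex 0.528 1.787 2.145
endloop
endfacet
facet normal 0.432 -0.823 -0.368
outer loop
vertex 1.844 2.437 2.236
vertex 0.737 1.125 3.871
vertex 0.528 1.787 2.145
endloop
endfacet
facet normal -0.895 -0.442 -0.062
outer loop
vertex 0.528 1.787 2.145
vertex -0.124 2.763 4.604
vertex -0.332 3.425 2.878
endloop
endfacet
facet normal -0.112 0.356 -0.928
outer loop
vertex -0.332 3.425 2.878
vertex 1.844 2.437 2.236
vertex 0.528 1.787 2.145
endloop
endfacet
facet normal 0.112 -0.356 0.928
outer loop
vertex 0.737 1.125 3.871
vertex 1.192 3.413 4.695
vertex -0.124 2.763 4.604
endloop
endfacet
facet normal 0.432 -0.823 -0.368
outer loop
vertex 2.052 1.775 3.962
vertex 0.737 1.125 3.871
vertex 1.844 2.437 2.236
endloop
endfacet
facet normal 0.112 -0.356 0.928
outer loop
vertex 2.052 1.775 3.962
vertex 1.192 3.413 4.695
vertex 0.737 1.125 3.871
endloop
endfacet
facet normal -0.432 0.823 0.368
outer loop
vertex -0.124 2.763 4.604
vertex 1.192 3.413 4.695
vertex -0.332 3.425 2.878
endloop
endfacet
facet normal -0.112 0.356 -0.928
outer loop
vertex 0.983 4.075 2.969
vertex 1.844 2.437 2.236
vertex -0.332 3.425 2.878
endloop
endfacet
facet normal -0.432 0.823 0.368
outer loop
vertex -0.332 3.425 2.878
vertex 1.192 3.413 4.695
vertex 0.983 4.075 2.969
endloop
endfacet
facet normal 0.895 0.443 0.062
outer loop
vertex 0.983 4.075 2.969
vertex 2.052 1.775 3.962
vertex 1.844 2.437 2.236
endloop
endfacet
facet normal 0.895 0.442 0.061
outer loop
vertex 1.192 3.413 4.695
vertex 2.052 1.775 3.962
vertex 0.983 4.075 2.969
endloop
endfacet
facet normal 0.661 -0.197 -0.724
outer loop
vertex 3.63 0.25 3.187
vertex 3.292 0.833 2.72
vertex 3.895 0.812 3.276
endloop
endfacet
facet normal 0.254 -0.267 0.930
outer loop
vertex 3.63 0.25 3.187
vertex 3.895 0.812 3.276
vertex 2.308 1.127 3.8
endloop
endfacet
facet normal 0.661 -0.196 -0.724
outer loop
vertex 3.895 0.812 3.276
vertex 3.292 0.833 2.72
vertex 3.806 1.387 3.039
endloop
endfacet
facet normal 0.358 0.403 0.842
outer loop
vertex 3.895 0.812 3.276
vertex 3.806 1.387 3.039
vertex 2.308 1.127 3.8
endloop
endfacet
facet normal 0.662 -0.197 -0.723
outer loop
vertex 3.806 1.387 3.039
vertex 3.292 0.833 2.72
vertex 3.417 1.637 2.615
endloop
endfacet
facet normal 0.076 0.888 0.454
outer loop
vertex 3.806 1.387 3.039
vertex 3.417 1.637 2.615
vertex 2.308 1.127 3.8
endloop
endfacet
facet normal 0.661 -0.197 -0.724
outer loop
vertex 3.417 1.637 2.615
vertex 3.292 0.833 2.72
vertex 2.954 1.416 2.253
endloop
endfacet
facet normal -0.425 0.905 -0.009
outer loop
vertex 3.417 1.637 2.615
vertex 2.954 1.416 2.253
vertex 2.308 1.127 3.8
endloop
endfacet
facet normal 0.660 -0.198 -0.725
outer loop
vertex 2.954 1.416 2.253
vertex 3.292 0.833 2.72
vertex 2.689 0.854 2.165
endloop
endfacet
facet normal -0.853 0.445 -0.273
outer loop
vertex 2.954 1.416 2.253
vertex 2.689 0.854 2.165
vertex 2.308 1.127 3.8
endloop
endfacet
facet normal 0.660 -0.197 -0.725
outer loop
vertex 2.689 0.854 2.165
vertex 3.292 0.833 2.72
vertex 2.778 0.28 2.402
endloop
endfacet
facet normal -0.957 -0.225 -0.185
outer loop
vertex 2.689 0.854 2.165
vertex 2.778 0.28 2.402
vertex 2.308 1.127 3.8
endloop
endfacet
facet normal 0.660 -0.197 -0.725
outer loop
vertex 2.778 0.28 2.402
vertex 3.292 0.833 2.72
vertex 3.168 0.03 2.825
endloop
endfacet
facet normal -0.675 -0.709 0.203
outer loop
vertex 2.778 0.28 2.402
vertex 3.168 0.03 2.825
vertex 2.308 1.127 3.8
endloop
endfacet
facet normal 0.661 -0.197 -0.724
outer loop
vertex 3.168 0.03 2.825
vertex 3.292 0.833 2.72
vertex 3.63 0.25 3.187
endloop
endfacet
facet normal -0.174 -0.727 0.664
outer loop
vertex 3.168 0.03 2.825
vertex 3.63 0.25 3.187
vertex 2.308 1.127 3.8
endloop
endfacet
facet normal -0.609 -0.269 0.746
outer loop
vertex 2.061 -3.092 1.992
vertex 1.105 -2.05 1.588
vertex 1.529 -3.855 1.283
endloop
endfacet
facet normal 0.650 -0.709 0.275
outer loop
vertex 2.175 -3.57 0.492
vertex 2.061 -3.092 1.992
vertex 1.529 -3.855 1.283
endloop
endfacet
facet normal -0.610 -0.269 0.746
outer loop
vertex 1.529 -3.855 1.283
vertex 1.105 -2.05 1.588
vertex 0.574 -2.814 0.878
endloop
endfacet
facet normal -0.454 -0.653 -0.606
outer loop
vertex 0.574 -2.814 0.878
vertex 2.175 -3.57 0.492
vertex 1.529 -3.855 1.283
endloop
endfacet
facet normal 0.455 0.652 0.606
outer loop
vertex 2.061 -3.092 1.992
vertex 1.751 -1.765 0.797
vertex 1.105 -2.05 1.588
endloop
endfacet
facet normal 0.651 -0.708 0.275
outer loop
vertex 2.706 -2.806 1.202
vertex 2.061 -3.092 1.992
vertex 2.175 -3.57 0.492
endloop
endfacet
facet normal 0.454 0.652 0.607
outer loop
vertex 2.706 -2.806 1.202
vertex 1.751 -1.765 0.797
vertex 2.061 -3.092 1.992
endloop
endfacet
facet normal -0.650 0.708 -0.276
outer loop
vertex 1.105 -2.05 1.588
vertex 1.751 -1.765 0.797
vertex 0.574 -2.814 0.878
endloop
endfacet
facet normal -0.454 -0.652 -0.607
outer loop
vertex 1.219 -2.528 0.088
vertex 2.175 -3.57 0.492
vertex 0.574 -2.814 0.878
endloop
endfacet
facet normal -0.650 0.708 -0.274
outer loop
vertex 0.574 -2.814 0.878
vertex 1.751 -1.765 0.797
vertex 1.219 -2.528 0.088
endloop
endfacet
facet normal 0.609 0.270 -0.746
outer loop
vertex 1.219 -2.528 0.088
vertex 2.706 -2.806 1.202
vertex 2.175 -3.57 0.492
endloop
endfacet
facet normal 0.609 0.269 -0.746
outer loop
vertex 1.751 -1.765 0.797
vertex 2.706 -2.806 1.202
vertex 1.219 -2.528 0.088
endloop
endfacet

endsolid


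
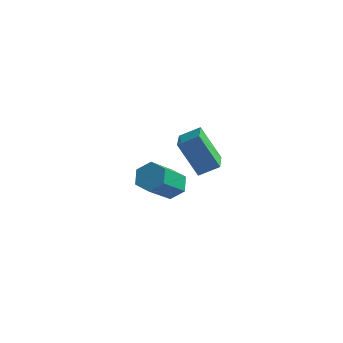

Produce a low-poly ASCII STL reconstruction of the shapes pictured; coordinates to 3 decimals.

solid 
facet normal 0.167 0.687 -0.708
outer loop
vertex 0.138 -0.954 -1.582
vertex -0.607 -0.726 -1.536
vertex -0.068 -0.39 -1.083
endloop
endfacet
facet normal 0.950 0.080 0.302
outer loop
vertex 0.138 -0.954 -1.582
vertex -0.068 -0.39 -1.083
vertex -0.209 -2.382 -0.11
endloop
endfacet
facet normal 0.950 0.080 0.301
outer loop
vertex -0.209 -2.382 -0.11
vertex -0.068 -0.39 -1.083
vertex -0.414 -1.819 0.389
endloop
endfacet
facet normal -0.167 -0.687 0.707
outer loop
vertex -0.209 -2.382 -0.11
vertex -0.414 -1.819 0.389
vertex -0.953 -2.154 -0.064
endloop
endfacet
facet normal 0.167 0.687 -0.708
outer loop
vertex -0.068 -0.39 -1.083
vertex -0.607 -0.726 -1.536
vertex -0.812 -0.162 -1.037
endloop
endfacet
facet normal 0.247 0.665 0.704
outer loop
vertex -0.068 -0.39 -1.083
vertex -0.812 -0.162 -1.037
vertex -0.414 -1.819 0.389
endloop
endfacet
facet normal 0.247 0.665 0.704
outer loop
vertex -0.414 -1.819 0.389
vertex -0.812 -0.162 -1.037
vertex -1.158 -1.591 0.435
endloop
endfacet
facet normal -0.167 -0.687 0.707
outer loop
vertex -0.414 -1.819 0.389
vertex -1.158 -1.591 0.435
vertex -0.953 -2.154 -0.064
endloop
endfacet
facet normal 0.167 0.687 -0.708
outer loop
vertex -0.812 -0.162 -1.037
vertex -0.607 -0.726 -1.536
vertex -1.351 -0.498 -1.49
endloop
endfacet
facet normal -0.704 0.585 0.403
outer loop
vertex -0.812 -0.162 -1.037
vertex -1.351 -0.498 -1.49
vertex -1.158 -1.591 0.435
endloop
endfacet
facet normal -0.702 0.587 0.403
outer loop
vertex -1.158 -1.591 0.435
vertex -1.351 -0.498 -1.49
vertex -1.698 -1.926 -0.018
endloop
endfacet
facet normal -0.167 -0.687 0.707
outer loop
vertex -1.158 -1.591 0.435
vertex -1.698 -1.926 -0.018
vertex -0.953 -2.154 -0.064
endloop
endfacet
facet normal 0.167 0.687 -0.707
outer loop
vertex -1.351 -0.498 -1.49
vertex -0.607 -0.726 -1.536
vertex -1.146 -1.061 -1.989
endloop
endfacet
facet normal -0.950 -0.079 -0.301
outer loop
vertex -1.351 -0.498 -1.49
vertex -1.146 -1.061 -1.989
vertex -1.698 -1.926 -0.018
endloop
endfacet
facet normal -0.950 -0.080 -0.301
outer loop
vertex -1.698 -1.926 -0.018
vertex -1.146 -1.061 -1.989
vertex -1.492 -2.49 -0.517
endloop
endfacet
facet normal -0.167 -0.687 0.708
outer loop
vertex -1.698 -1.926 -0.018
vertex -1.492 -2.49 -0.517
vertex -0.953 -2.154 -0.064
endloop
endfacet
facet normal 0.167 0.687 -0.707
outer loop
vertex -1.146 -1.061 -1.989
vertex -0.607 -0.726 -1.536
vertex -0.402 -1.289 -2.035
endloop
endfacet
facet normal -0.247 -0.665 -0.704
outer loop
vertex -1.146 -1.061 -1.989
vertex -0.402 -1.289 -2.035
vertex -1.492 -2.49 -0.517
endloop
endfacet
facet normal -0.247 -0.665 -0.704
outer loop
vertex -1.492 -2.49 -0.517
vertex -0.402 -1.289 -2.035
vertex -0.748 -2.718 -0.563
endloop
endfacet
facet normal -0.167 -0.687 0.708
outer loop
vertex -1.492 -2.49 -0.517
vertex -0.748 -2.718 -0.563
vertex -0.953 -2.154 -0.064
endloop
endfacet
facet normal 0.167 0.687 -0.707
outer loop
vertex -0.402 -1.289 -2.035
vertex -0.607 -0.726 -1.536
vertex 0.138 -0.954 -1.582
endloop
endfacet
facet normal 0.702 -0.586 -0.404
outer loop
vertex -0.402 -1.289 -2.035
vertex 0.138 -0.954 -1.582
vertex -0.748 -2.718 -0.563
endloop
endfacet
facet normal 0.703 -0.586 -0.402
outer loop
vertex -0.748 -2.718 -0.563
vertex 0.138 -0.954 -1.582
vertex -0.209 -2.382 -0.11
endloop
endfacet
facet normal -0.167 -0.687 0.708
outer loop
vertex -0.748 -2.718 -0.563
vertex -0.209 -2.382 -0.11
vertex -0.953 -2.154 -0.064
endloop
endfacet
facet normal -0.553 0.075 0.830
outer loop
vertex -1.085 3.417 -1.381
vertex -1.57 4.732 -1.823
vertex -1.95 2.92 -1.912
endloop
endfacet
facet normal 0.330 -0.895 0.300
outer loop
vertex -0.83 2.768 -3.597
vertex -1.085 3.417 -1.381
vertex -1.95 2.92 -1.912
endloop
endfacet
facet normal -0.552 0.075 0.831
outer loop
vertex -1.95 2.92 -1.912
vertex -1.57 4.732 -1.823
vertex -2.435 4.235 -2.353
endloop
endfacet
facet normal -0.766 -0.440 -0.469
outer loop
vertex -2.435 4.235 -2.353
vertex -0.83 2.768 -3.597
vertex -1.95 2.92 -1.912
endloop
endfacet
facet normal 0.766 0.440 0.469
outer loop
vertex -1.085 3.417 -1.381
vertex -0.45 4.58 -3.508
vertex -1.57 4.732 -1.823
endloop
endfacet
facet normal 0.330 -0.895 0.300
outer loop
vertex 0.035 3.265 -3.067
vertex -1.085 3.417 -1.381
vertex -0.83 2.768 -3.597
endloop
endfacet
facet normal 0.766 0.440 0.469
outer loop
vertex 0.035 3.265 -3.067
vertex -0.45 4.58 -3.508
vertex -1.085 3.417 -1.381
endloop
endfacet
facet normal -0.330 0.895 -0.300
outer loop
vertex -1.57 4.732 -1.823
vertex -0.45 4.58 -3.508
vertex -2.435 4.235 -2.353
endloop
endfacet
facet normal -0.766 -0.440 -0.469
outer loop
vertex -1.315 4.083 -4.039
vertex -0.83 2.768 -3.597
vertex -2.435 4.235 -2.353
endloop
endfacet
facet normal -0.330 0.895 -0.300
outer loop
vertex -2.435 4.235 -2.353
vertex -0.45 4.58 -3.508
vertex -1.315 4.083 -4.039
endloop
endfacet
facet normal 0.552 -0.075 -0.830
outer loop
vertex -1.315 4.083 -4.039
vertex 0.035 3.265 -3.067
vertex -0.83 2.768 -3.597
endloop
endfacet
facet normal 0.552 -0.075 -0.830
outer loop
vertex -0.45 4.58 -3.508
vertex 0.035 3.265 -3.067
vertex -1.315 4.083 -4.039
endloop
endfacet

endsolid


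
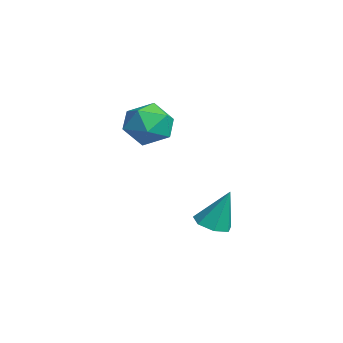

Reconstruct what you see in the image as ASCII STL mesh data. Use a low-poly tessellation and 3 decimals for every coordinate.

solid 
facet normal 0.018 0.758 0.652
outer loop
vertex -1.118 0.999 1.93
vertex -1.308 0.188 2.878
vertex -0.133 0.471 2.516
endloop
endfacet
facet normal 0.430 0.899 0.087
outer loop
vertex -1.118 0.999 1.93
vertex -0.133 0.471 2.516
vertex -0.13 0.591 1.26
endloop
endfacet
facet normal 0.020 0.867 -0.498
outer loop
vertex -1.118 0.999 1.93
vertex -0.13 0.591 1.26
vertex -1.303 0.381 0.846
endloop
endfacet
facet normal -0.644 0.707 -0.293
outer loop
vertex -1.118 0.999 1.93
vertex -1.303 0.381 0.846
vertex -2.031 0.132 1.846
endloop
endfacet
facet normal -0.646 0.639 0.418
outer loop
vertex -1.118 0.999 1.93
vertex -2.031 0.132 1.846
vertex -1.308 0.188 2.878
endloop
endfacet
facet normal 0.922 0.385 0.039
outer loop
vertex -0.13 0.591 1.26
vertex -0.133 0.471 2.516
vertex 0.291 -0.472 1.794
endloop
endfacet
facet normal 0.256 0.157 0.954
outer loop
vertex -0.133 0.471 2.516
vertex -1.308 0.188 2.878
vertex -0.437 -0.721 2.794
endloop
endfacet
facet normal -0.818 -0.035 0.575
outer loop
vertex -1.308 0.188 2.878
vertex -2.031 0.132 1.846
vertex -1.61 -0.931 2.38
endloop
endfacet
facet normal -0.815 0.074 -0.575
outer loop
vertex -2.031 0.132 1.846
vertex -1.303 0.381 0.846
vertex -1.607 -0.811 1.124
endloop
endfacet
facet normal 0.260 0.333 -0.906
outer loop
vertex -1.303 0.381 0.846
vertex -0.13 0.591 1.26
vertex -0.432 -0.528 0.762
endloop
endfacet
facet normal 0.644 -0.707 0.293
outer loop
vertex -0.622 -1.339 1.71
vertex 0.291 -0.472 1.794
vertex -0.437 -0.721 2.794
endloop
endfacet
facet normal -0.020 -0.867 0.498
outer loop
vertex -0.622 -1.339 1.71
vertex -0.437 -0.721 2.794
vertex -1.61 -0.931 2.38
endloop
endfacet
facet normal -0.430 -0.899 -0.087
outer loop
vertex -0.622 -1.339 1.71
vertex -1.61 -0.931 2.38
vertex -1.607 -0.811 1.124
endloop
endfacet
facet normal -0.018 -0.758 -0.652
outer loop
vertex -0.622 -1.339 1.71
vertex -1.607 -0.811 1.124
vertex -0.432 -0.528 0.762
endloop
endfacet
facet normal 0.646 -0.639 -0.418
outer loop
vertex -0.622 -1.339 1.71
vertex -0.432 -0.528 0.762
vertex 0.291 -0.472 1.794
endloop
endfacet
facet normal 0.815 -0.074 0.575
outer loop
vertex -0.437 -0.721 2.794
vertex 0.291 -0.472 1.794
vertex -0.133 0.471 2.516
endloop
endfacet
facet normal -0.260 -0.333 0.906
outer loop
vertex -1.61 -0.931 2.38
vertex -0.437 -0.721 2.794
vertex -1.308 0.188 2.878
endloop
endfacet
facet normal -0.922 -0.385 -0.039
outer loop
vertex -1.607 -0.811 1.124
vertex -1.61 -0.931 2.38
vertex -2.031 0.132 1.846
endloop
endfacet
facet normal -0.256 -0.157 -0.954
outer loop
vertex -0.432 -0.528 0.762
vertex -1.607 -0.811 1.124
vertex -1.303 0.381 0.846
endloop
endfacet
facet normal 0.818 0.035 -0.575
outer loop
vertex 0.291 -0.472 1.794
vertex -0.432 -0.528 0.762
vertex -0.13 0.591 1.26
endloop
endfacet
facet normal -0.145 -0.337 -0.930
outer loop
vertex 0.85 2.253 -4.035
vertex -0.029 2.431 -3.963
vertex 0.629 2.968 -4.26
endloop
endfacet
facet normal 0.936 0.329 0.128
outer loop
vertex 0.85 2.253 -4.035
vertex 0.629 2.968 -4.26
vertex 0.269 3.129 -2.037
endloop
endfacet
facet normal -0.145 -0.337 -0.930
outer loop
vertex 0.629 2.968 -4.26
vertex -0.029 2.431 -3.963
vertex -0.087 3.279 -4.261
endloop
endfacet
facet normal 0.398 0.917 -0.002
outer loop
vertex 0.629 2.968 -4.26
vertex -0.087 3.279 -4.261
vertex 0.269 3.129 -2.037
endloop
endfacet
facet normal -0.144 -0.337 -0.930
outer loop
vertex -0.087 3.279 -4.261
vertex -0.029 2.431 -3.963
vertex -0.76 2.951 -4.038
endloop
endfacet
facet normal -0.401 0.908 0.125
outer loop
vertex -0.087 3.279 -4.261
vertex -0.76 2.951 -4.038
vertex 0.269 3.129 -2.037
endloop
endfacet
facet normal -0.144 -0.337 -0.931
outer loop
vertex -0.76 2.951 -4.038
vertex -0.029 2.431 -3.963
vertex -0.883 2.232 -3.759
endloop
endfacet
facet normal -0.857 0.307 0.413
outer loop
vertex -0.76 2.951 -4.038
vertex -0.883 2.232 -3.759
vertex 0.269 3.129 -2.037
endloop
endfacet
facet normal -0.144 -0.337 -0.930
outer loop
vertex -0.883 2.232 -3.759
vertex -0.029 2.431 -3.963
vertex -0.363 1.663 -3.633
endloop
endfacet
facet normal -0.629 -0.432 0.646
outer loop
vertex -0.883 2.232 -3.759
vertex -0.363 1.663 -3.633
vertex 0.269 3.129 -2.037
endloop
endfacet
facet normal -0.144 -0.337 -0.930
outer loop
vertex -0.363 1.663 -3.633
vertex -0.029 2.431 -3.963
vertex 0.408 1.673 -3.756
endloop
endfacet
facet normal 0.113 -0.754 0.647
outer loop
vertex -0.363 1.663 -3.633
vertex 0.408 1.673 -3.756
vertex 0.269 3.129 -2.037
endloop
endfacet
facet normal -0.145 -0.337 -0.930
outer loop
vertex 0.408 1.673 -3.756
vertex -0.029 2.431 -3.963
vertex 0.85 2.253 -4.035
endloop
endfacet
facet normal 0.808 -0.415 0.417
outer loop
vertex 0.408 1.673 -3.756
vertex 0.85 2.253 -4.035
vertex 0.269 3.129 -2.037
endloop
endfacet

endsolid


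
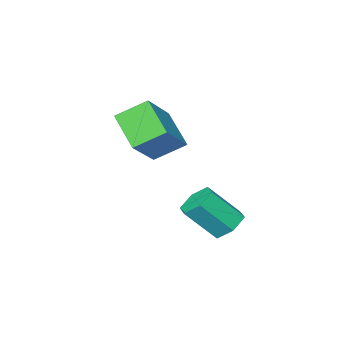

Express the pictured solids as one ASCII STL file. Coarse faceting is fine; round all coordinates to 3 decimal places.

solid 
facet normal -0.724 -0.317 -0.612
outer loop
vertex -4.293 0.304 3.172
vertex -4.029 1.683 2.145
vertex -3.351 -0.425 2.435
endloop
endfacet
facet normal -0.152 -0.793 0.590
outer loop
vertex -1.931 0.197 3.635
vertex -4.293 0.304 3.172
vertex -3.351 -0.425 2.435
endloop
endfacet
facet normal -0.724 -0.317 -0.612
outer loop
vertex -3.351 -0.425 2.435
vertex -4.029 1.683 2.145
vertex -3.087 0.954 1.408
endloop
endfacet
facet normal 0.673 -0.521 -0.526
outer loop
vertex -3.087 0.954 1.408
vertex -1.931 0.197 3.635
vertex -3.351 -0.425 2.435
endloop
endfacet
facet normal -0.673 0.521 0.526
outer loop
vertex -4.293 0.304 3.172
vertex -2.609 2.305 3.345
vertex -4.029 1.683 2.145
endloop
endfacet
facet normal -0.152 -0.793 0.590
outer loop
vertex -2.873 0.926 4.372
vertex -4.293 0.304 3.172
vertex -1.931 0.197 3.635
endloop
endfacet
facet normal -0.673 0.521 0.526
outer loop
vertex -2.873 0.926 4.372
vertex -2.609 2.305 3.345
vertex -4.293 0.304 3.172
endloop
endfacet
facet normal 0.152 0.793 -0.590
outer loop
vertex -4.029 1.683 2.145
vertex -2.609 2.305 3.345
vertex -3.087 0.954 1.408
endloop
endfacet
facet normal 0.673 -0.521 -0.526
outer loop
vertex -1.667 1.576 2.608
vertex -1.931 0.197 3.635
vertex -3.087 0.954 1.408
endloop
endfacet
facet normal 0.152 0.793 -0.590
outer loop
vertex -3.087 0.954 1.408
vertex -2.609 2.305 3.345
vertex -1.667 1.576 2.608
endloop
endfacet
facet normal 0.724 0.317 0.612
outer loop
vertex -1.667 1.576 2.608
vertex -2.873 0.926 4.372
vertex -1.931 0.197 3.635
endloop
endfacet
facet normal 0.724 0.317 0.612
outer loop
vertex -2.609 2.305 3.345
vertex -2.873 0.926 4.372
vertex -1.667 1.576 2.608
endloop
endfacet
facet normal -0.539 0.414 -0.733
outer loop
vertex -3.371 4.12 -1.396
vertex -4.026 3.97 -0.999
vertex -3.651 4.646 -0.893
endloop
endfacet
facet normal 0.762 0.611 -0.215
outer loop
vertex -3.371 4.12 -1.396
vertex -3.651 4.646 -0.893
vertex -2.46 3.42 -0.158
endloop
endfacet
facet normal 0.762 0.611 -0.216
outer loop
vertex -2.46 3.42 -0.158
vertex -3.651 4.646 -0.893
vertex -2.739 3.946 0.346
endloop
endfacet
facet normal 0.540 -0.415 0.732
outer loop
vertex -2.46 3.42 -0.158
vertex -2.739 3.946 0.346
vertex -3.114 3.27 0.239
endloop
endfacet
facet normal -0.539 0.414 -0.733
outer loop
vertex -3.651 4.646 -0.893
vertex -4.026 3.97 -0.999
vertex -4.306 4.496 -0.496
endloop
endfacet
facet normal 0.070 0.890 0.451
outer loop
vertex -3.651 4.646 -0.893
vertex -4.306 4.496 -0.496
vertex -2.739 3.946 0.346
endloop
endfacet
facet normal 0.070 0.890 0.451
outer loop
vertex -2.739 3.946 0.346
vertex -4.306 4.496 -0.496
vertex -3.394 3.796 0.743
endloop
endfacet
facet normal 0.539 -0.415 0.733
outer loop
vertex -2.739 3.946 0.346
vertex -3.394 3.796 0.743
vertex -3.114 3.27 0.239
endloop
endfacet
facet normal -0.540 0.414 -0.733
outer loop
vertex -4.306 4.496 -0.496
vertex -4.026 3.97 -0.999
vertex -4.68 3.82 -0.602
endloop
endfacet
facet normal -0.692 0.278 0.666
outer loop
vertex -4.306 4.496 -0.496
vertex -4.68 3.82 -0.602
vertex -3.394 3.796 0.743
endloop
endfacet
facet normal -0.692 0.278 0.666
outer loop
vertex -3.394 3.796 0.743
vertex -4.68 3.82 -0.602
vertex -3.769 3.12 0.636
endloop
endfacet
facet normal 0.539 -0.415 0.733
outer loop
vertex -3.394 3.796 0.743
vertex -3.769 3.12 0.636
vertex -3.114 3.27 0.239
endloop
endfacet
facet normal -0.540 0.415 -0.732
outer loop
vertex -4.68 3.82 -0.602
vertex -4.026 3.97 -0.999
vertex -4.401 3.294 -1.106
endloop
endfacet
facet normal -0.762 -0.611 0.215
outer loop
vertex -4.68 3.82 -0.602
vertex -4.401 3.294 -1.106
vertex -3.769 3.12 0.636
endloop
endfacet
facet normal -0.762 -0.611 0.215
outer loop
vertex -3.769 3.12 0.636
vertex -4.401 3.294 -1.106
vertex -3.489 2.594 0.133
endloop
endfacet
facet normal 0.539 -0.414 0.733
outer loop
vertex -3.769 3.12 0.636
vertex -3.489 2.594 0.133
vertex -3.114 3.27 0.239
endloop
endfacet
facet normal -0.539 0.415 -0.733
outer loop
vertex -4.401 3.294 -1.106
vertex -4.026 3.97 -0.999
vertex -3.746 3.444 -1.503
endloop
endfacet
facet normal -0.070 -0.890 -0.451
outer loop
vertex -4.401 3.294 -1.106
vertex -3.746 3.444 -1.503
vertex -3.489 2.594 0.133
endloop
endfacet
facet normal -0.070 -0.890 -0.451
outer loop
vertex -3.489 2.594 0.133
vertex -3.746 3.444 -1.503
vertex -2.834 2.744 -0.264
endloop
endfacet
facet normal 0.539 -0.414 0.733
outer loop
vertex -3.489 2.594 0.133
vertex -2.834 2.744 -0.264
vertex -3.114 3.27 0.239
endloop
endfacet
facet normal -0.539 0.415 -0.733
outer loop
vertex -3.746 3.444 -1.503
vertex -4.026 3.97 -0.999
vertex -3.371 4.12 -1.396
endloop
endfacet
facet normal 0.692 -0.278 -0.666
outer loop
vertex -3.746 3.444 -1.503
vertex -3.371 4.12 -1.396
vertex -2.834 2.744 -0.264
endloop
endfacet
facet normal 0.692 -0.278 -0.666
outer loop
vertex -2.834 2.744 -0.264
vertex -3.371 4.12 -1.396
vertex -2.46 3.42 -0.158
endloop
endfacet
facet normal 0.540 -0.414 0.733
outer loop
vertex -2.834 2.744 -0.264
vertex -2.46 3.42 -0.158
vertex -3.114 3.27 0.239
endloop
endfacet

endsolid


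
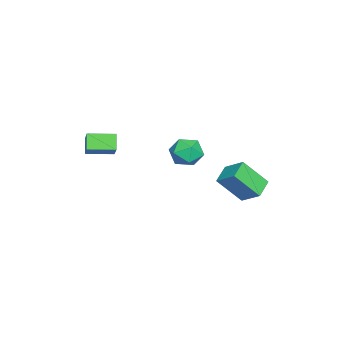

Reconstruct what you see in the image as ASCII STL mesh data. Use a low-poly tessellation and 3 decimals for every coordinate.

solid 
facet normal -0.008 0.215 0.977
outer loop
vertex -1.922 1.3 1.519
vertex -1.456 0.346 1.733
vertex -0.842 1.219 1.546
endloop
endfacet
facet normal 0.046 0.809 0.587
outer loop
vertex -1.922 1.3 1.519
vertex -0.842 1.219 1.546
vertex -1.322 1.807 0.773
endloop
endfacet
facet normal -0.520 0.840 0.153
outer loop
vertex -1.922 1.3 1.519
vertex -1.322 1.807 0.773
vertex -2.232 1.297 0.482
endloop
endfacet
facet normal -0.924 0.266 0.275
outer loop
vertex -1.922 1.3 1.519
vertex -2.232 1.297 0.482
vertex -2.315 0.394 1.075
endloop
endfacet
facet normal -0.608 -0.121 0.785
outer loop
vertex -1.922 1.3 1.519
vertex -2.315 0.394 1.075
vertex -1.456 0.346 1.733
endloop
endfacet
facet normal 0.631 0.754 0.182
outer loop
vertex -1.322 1.807 0.773
vertex -0.842 1.219 1.546
vertex -0.485 1.166 0.525
endloop
endfacet
facet normal 0.544 -0.208 0.813
outer loop
vertex -0.842 1.219 1.546
vertex -1.456 0.346 1.733
vertex -0.568 0.263 1.118
endloop
endfacet
facet normal -0.427 -0.752 0.502
outer loop
vertex -1.456 0.346 1.733
vertex -2.315 0.394 1.075
vertex -1.478 -0.247 0.827
endloop
endfacet
facet normal -0.939 -0.125 -0.322
outer loop
vertex -2.315 0.394 1.075
vertex -2.232 1.297 0.482
vertex -1.958 0.341 0.054
endloop
endfacet
facet normal -0.285 0.805 -0.520
outer loop
vertex -2.232 1.297 0.482
vertex -1.322 1.807 0.773
vertex -1.344 1.214 -0.133
endloop
endfacet
facet normal 0.924 -0.266 -0.275
outer loop
vertex -0.878 0.26 0.081
vertex -0.485 1.166 0.525
vertex -0.568 0.263 1.118
endloop
endfacet
facet normal 0.520 -0.840 -0.153
outer loop
vertex -0.878 0.26 0.081
vertex -0.568 0.263 1.118
vertex -1.478 -0.247 0.827
endloop
endfacet
facet normal -0.046 -0.809 -0.587
outer loop
vertex -0.878 0.26 0.081
vertex -1.478 -0.247 0.827
vertex -1.958 0.341 0.054
endloop
endfacet
facet normal 0.008 -0.215 -0.977
outer loop
vertex -0.878 0.26 0.081
vertex -1.958 0.341 0.054
vertex -1.344 1.214 -0.133
endloop
endfacet
facet normal 0.608 0.121 -0.785
outer loop
vertex -0.878 0.26 0.081
vertex -1.344 1.214 -0.133
vertex -0.485 1.166 0.525
endloop
endfacet
facet normal 0.939 0.125 0.322
outer loop
vertex -0.568 0.263 1.118
vertex -0.485 1.166 0.525
vertex -0.842 1.219 1.546
endloop
endfacet
facet normal 0.285 -0.805 0.520
outer loop
vertex -1.478 -0.247 0.827
vertex -0.568 0.263 1.118
vertex -1.456 0.346 1.733
endloop
endfacet
facet normal -0.631 -0.754 -0.182
outer loop
vertex -1.958 0.341 0.054
vertex -1.478 -0.247 0.827
vertex -2.315 0.394 1.075
endloop
endfacet
facet normal -0.544 0.208 -0.813
outer loop
vertex -1.344 1.214 -0.133
vertex -1.958 0.341 0.054
vertex -2.232 1.297 0.482
endloop
endfacet
facet normal 0.427 0.752 -0.502
outer loop
vertex -0.485 1.166 0.525
vertex -1.344 1.214 -0.133
vertex -1.322 1.807 0.773
endloop
endfacet
facet normal -0.919 0.170 0.357
outer loop
vertex -2.59 3.735 -0.238
vertex -2.958 5.126 -1.848
vertex -3.132 2.601 -1.094
endloop
endfacet
facet normal 0.171 -0.644 0.745
outer loop
vertex -1.902 2.374 -1.572
vertex -2.59 3.735 -0.238
vertex -3.132 2.601 -1.094
endloop
endfacet
facet normal -0.918 0.170 0.357
outer loop
vertex -3.132 2.601 -1.094
vertex -2.958 5.126 -1.848
vertex -3.501 3.993 -2.704
endloop
endfacet
facet normal -0.356 -0.746 -0.563
outer loop
vertex -3.501 3.993 -2.704
vertex -1.902 2.374 -1.572
vertex -3.132 2.601 -1.094
endloop
endfacet
facet normal 0.356 0.746 0.563
outer loop
vertex -2.59 3.735 -0.238
vertex -1.728 4.899 -2.326
vertex -2.958 5.126 -1.848
endloop
endfacet
facet normal 0.170 -0.645 0.745
outer loop
vertex -1.359 3.507 -0.716
vertex -2.59 3.735 -0.238
vertex -1.902 2.374 -1.572
endloop
endfacet
facet normal 0.357 0.746 0.563
outer loop
vertex -1.359 3.507 -0.716
vertex -1.728 4.899 -2.326
vertex -2.59 3.735 -0.238
endloop
endfacet
facet normal -0.171 0.645 -0.745
outer loop
vertex -2.958 5.126 -1.848
vertex -1.728 4.899 -2.326
vertex -3.501 3.993 -2.704
endloop
endfacet
facet normal -0.357 -0.746 -0.563
outer loop
vertex -2.27 3.765 -3.182
vertex -1.902 2.374 -1.572
vertex -3.501 3.993 -2.704
endloop
endfacet
facet normal -0.170 0.644 -0.746
outer loop
vertex -3.501 3.993 -2.704
vertex -1.728 4.899 -2.326
vertex -2.27 3.765 -3.182
endloop
endfacet
facet normal 0.918 -0.170 -0.357
outer loop
vertex -2.27 3.765 -3.182
vertex -1.359 3.507 -0.716
vertex -1.902 2.374 -1.572
endloop
endfacet
facet normal 0.919 -0.169 -0.357
outer loop
vertex -1.728 4.899 -2.326
vertex -1.359 3.507 -0.716
vertex -2.27 3.765 -3.182
endloop
endfacet
facet normal -0.695 -0.287 -0.659
outer loop
vertex 1.828 -4.053 2.972
vertex 1.309 -2.564 2.87
vertex 2.525 -3.867 2.155
endloop
endfacet
facet normal 0.328 -0.942 0.065
outer loop
vertex 3.471 -3.476 3.05
vertex 1.828 -4.053 2.972
vertex 2.525 -3.867 2.155
endloop
endfacet
facet normal -0.696 -0.288 -0.658
outer loop
vertex 2.525 -3.867 2.155
vertex 1.309 -2.564 2.87
vertex 2.006 -2.378 2.052
endloop
endfacet
facet normal 0.639 0.171 -0.750
outer loop
vertex 2.006 -2.378 2.052
vertex 3.471 -3.476 3.05
vertex 2.525 -3.867 2.155
endloop
endfacet
facet normal -0.639 -0.171 0.750
outer loop
vertex 1.828 -4.053 2.972
vertex 2.255 -2.173 3.765
vertex 1.309 -2.564 2.87
endloop
endfacet
facet normal 0.328 -0.942 0.065
outer loop
vertex 2.774 -3.662 3.868
vertex 1.828 -4.053 2.972
vertex 3.471 -3.476 3.05
endloop
endfacet
facet normal -0.639 -0.171 0.750
outer loop
vertex 2.774 -3.662 3.868
vertex 2.255 -2.173 3.765
vertex 1.828 -4.053 2.972
endloop
endfacet
facet normal -0.328 0.942 -0.065
outer loop
vertex 1.309 -2.564 2.87
vertex 2.255 -2.173 3.765
vertex 2.006 -2.378 2.052
endloop
endfacet
facet normal 0.639 0.171 -0.750
outer loop
vertex 2.952 -1.987 2.948
vertex 3.471 -3.476 3.05
vertex 2.006 -2.378 2.052
endloop
endfacet
facet normal -0.328 0.942 -0.065
outer loop
vertex 2.006 -2.378 2.052
vertex 2.255 -2.173 3.765
vertex 2.952 -1.987 2.948
endloop
endfacet
facet normal 0.696 0.288 0.658
outer loop
vertex 2.952 -1.987 2.948
vertex 2.774 -3.662 3.868
vertex 3.471 -3.476 3.05
endloop
endfacet
facet normal 0.695 0.288 0.659
outer loop
vertex 2.255 -2.173 3.765
vertex 2.774 -3.662 3.868
vertex 2.952 -1.987 2.948
endloop
endfacet

endsolid
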